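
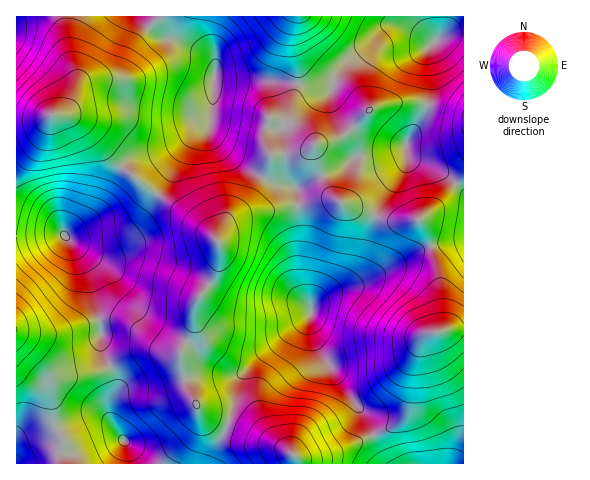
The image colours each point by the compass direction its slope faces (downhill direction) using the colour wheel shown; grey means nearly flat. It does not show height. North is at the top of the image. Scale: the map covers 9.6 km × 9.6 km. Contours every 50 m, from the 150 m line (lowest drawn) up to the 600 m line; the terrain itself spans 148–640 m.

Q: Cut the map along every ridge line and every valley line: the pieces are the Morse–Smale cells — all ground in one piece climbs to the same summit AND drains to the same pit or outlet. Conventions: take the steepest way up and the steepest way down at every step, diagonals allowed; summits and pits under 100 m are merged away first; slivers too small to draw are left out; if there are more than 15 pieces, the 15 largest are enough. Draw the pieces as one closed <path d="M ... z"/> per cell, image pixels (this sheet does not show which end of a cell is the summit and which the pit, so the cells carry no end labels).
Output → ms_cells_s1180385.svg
<path d="M314 146l-14 8-28 1-9 23 13 6 14 1 6 3 5 39-3 51 4 14 9 16-1 17 2 10 10 20 29 43 13 15 11 22 16-7 15-14 3-9 3-36 8-26 6-9 16-4 1-16-3-38-12-42-7-13-2-2-31 1-37-12-14-8-8-8-5-10-8-23z"/><path d="M399 25l-14 3-18 18-19 14-11 14-4 11-19 1-16-2-10 33 0 5 8 8-10-8-16-3-4 13 0 12 5 11 29-1 14-8 2 13 13 33 8 8 14 8 37 12 31-1 9 15 12 42 3 38-1 16 21 0 1-138-17-16-20-12-15-4-5-7-1-8 16-27 7-19 1-22-2-27 4-7-16-12z"/><path d="M139 16l-73 1 2 32 9 32-4 16-5 9-6 7-5 2 14 3 10 5 39 43 28 23 10 4 32-53 20-15 6-58-4-8-9-7-16-8-26-7z"/><path d="M264 178l-13 22-23 18-10 18-1 5 3 7-2 19-5 12-17 23-4 28-11 24 4 29 12 23 10 9 21 8 5-13 7-33 19-20 15-11 37-32 0-6-9-16-4-14 3-51-5-39-6-3-14-1z"/><path d="M158 194l-17 24-16 12-58 8 23 39 11 52 0 19 9 18 31-15 39 3 12-24 4-28 17-23 5-12 2-19-4-10-33-26z"/><path d="M62 115l-13 0-13 5-20 2 0 114 46-2 6 4 9 0 15-5 28-2 12-5 14-13 11-19-37-28-39-43-10-5z"/><path d="M311 315l-52 42-19 20-7 33-5 11 51 24 20 13 10 0 21-4 43-19-9-22-19-23-28-43-7-22z"/><path d="M62 234l-46 3 0 102 37 35 14 2 31-4 12-5-9-19-1-26-12-49-18-32z"/><path d="M154 351l-21 2-23 14 6 18-7 19 0 12 4 9 14 21 2 17 80 1 19-40-21-9-10-9-12-23-5-29-12 0z"/><path d="M463 330l-31 2-10 7-10 30-4 41-10 13-24 12 15 29 75-1z"/><path d="M295 16l-155 1 21 20 26 7 23 13 4 5 0 15 3 2 53 1 27 4 1-11-6-30z"/><path d="M209 126l-19 14-33 54 26 18 33 28 12-22 23-18 12-21-31-21-20-20z"/><path d="M21 343l-1 0 24 25 5 8 4 47 11 18-2 21 1 2 66 0-2-18-14-21-4-9 0-12 7-19-4-16-3-2-11 5-18 3-25 0z"/><path d="M463 35l-16 1-9 3-8 7-2 4 2 27-1 22-7 19-16 27 1 8 5 7 15 4 13 7 23 20z"/><path d="M216 78l-3 4-3 51 22 25 31 20 4-6 5-17-6-11 2-24 2-1 19 4-1-6 9-33-27-4-47 0z"/>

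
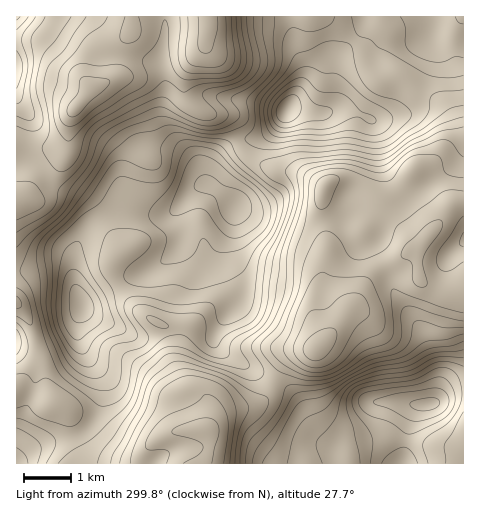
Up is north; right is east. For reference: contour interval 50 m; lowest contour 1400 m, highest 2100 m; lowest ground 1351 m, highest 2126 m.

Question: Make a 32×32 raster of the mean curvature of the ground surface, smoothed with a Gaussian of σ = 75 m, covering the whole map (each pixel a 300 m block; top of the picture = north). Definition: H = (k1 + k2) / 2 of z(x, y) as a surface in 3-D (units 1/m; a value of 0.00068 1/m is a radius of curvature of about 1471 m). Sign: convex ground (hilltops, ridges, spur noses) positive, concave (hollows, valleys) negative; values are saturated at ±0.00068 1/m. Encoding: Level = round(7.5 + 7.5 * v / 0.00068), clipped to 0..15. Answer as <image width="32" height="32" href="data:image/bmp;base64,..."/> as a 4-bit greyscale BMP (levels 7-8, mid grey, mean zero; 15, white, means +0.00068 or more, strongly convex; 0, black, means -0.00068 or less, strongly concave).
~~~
<image width="32" height="32" href="data:image/bmp;base64,Qk12AgAAAAAAAHYAAAAoAAAAIAAAACAAAAABAAQAAAAAAAACAAATCwAAEwsAABAAAAAAAAAAAAAAABEREQAiIiIAMzMzAERERABVVVUAZmZmAHd3dwCIiIgAmZmZAKqqqgC7u7sAzMzMAN3d3QDu7u4A////AGWKh3nIRonYRHaHWadkaZh0RmdmvZZo2TZ2ZmiXqZyoVmdkZovMvOlIdWd5mKlpqou7tWZ5h3m6m6VHmWWGMjh43bhjWqdnqprGNoQAEAAElrqGU1vc3epnlFZzA0RlRqi3Q1WJitylE1Wt2nVplBSK1iOKqLuDATeq/+yom6U2bdQYy0N2USve2t3KityquZ+BJ2EXh5dHZ4eaunrYVpj+YSJG/8rLQhN5uHqbsyZ5+GIRfOlUaYU0Z8h7u3Npu4mRBqlmd2aYRoWpeKlHy6prkjrHM2h2aFaHqneJV7lYiWRpuoVWd3homqqmV5qYJoYjV5rLdYmXaIyatmVbq0OHQjaYq4eLhFNbuZaXWJzGm7ckdmVGnFJBKMlliXZ5ub3sVGeIY3ljIzOuhniHZ726eXVGd5U1ZBRhf7R6qFSZZmuHNGjHNER96M/+2nu3ZlaOyUSd1zM5/sq5rKVe+paZi8dWeIUSPKd7lmh0ONvHpmmERDZhSHVXRpZYUiR4yUB/1nZmRs/96QBSFlAjJHgzn/qYdlz9l5YAVjRVdmZ3aqesyZlYYABXUDp1e6ipmGyY3M3aV5a8q6Y6l6yruHc6qbVYdDnt/7u4aHeom3ZXimaYd3Y33MyIdIdWl4ZFaMx2mpq5NKu5VWSIeIiYZXh6lod5qESc2UV1mplYmXVp"/>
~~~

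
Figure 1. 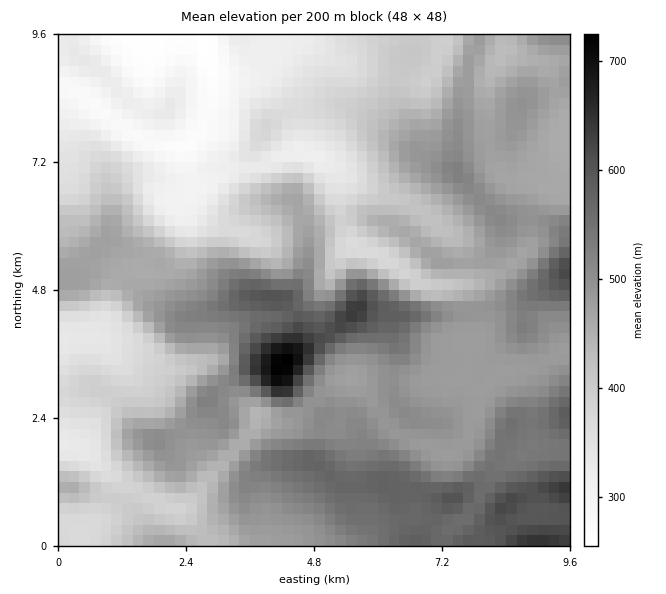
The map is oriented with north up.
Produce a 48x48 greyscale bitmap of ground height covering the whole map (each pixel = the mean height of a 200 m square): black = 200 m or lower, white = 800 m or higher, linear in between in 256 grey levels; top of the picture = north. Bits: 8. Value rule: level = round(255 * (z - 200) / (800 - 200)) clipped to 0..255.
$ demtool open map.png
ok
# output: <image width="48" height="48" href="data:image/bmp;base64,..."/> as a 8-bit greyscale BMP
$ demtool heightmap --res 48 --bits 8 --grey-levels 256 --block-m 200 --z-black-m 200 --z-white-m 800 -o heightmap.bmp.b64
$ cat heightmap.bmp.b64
<image width="48" height="48" href="data:image/bmp;base64,Qk02DQAAAAAAADYEAAAoAAAAMAAAADAAAAABAAgAAAAAAAAJAAATCwAAEwsAAAABAAAAAAAAAAAAAAEBAQACAgIAAwMDAAQEBAAFBQUABgYGAAcHBwAICAgACQkJAAoKCgALCwsADAwMAA0NDQAODg4ADw8PABAQEAAREREAEhISABMTEwAUFBQAFRUVABYWFgAXFxcAGBgYABkZGQAaGhoAGxsbABwcHAAdHR0AHh4eAB8fHwAgICAAISEhACIiIgAjIyMAJCQkACUlJQAmJiYAJycnACgoKAApKSkAKioqACsrKwAsLCwALS0tAC4uLgAvLy8AMDAwADExMQAyMjIAMzMzADQ0NAA1NTUANjY2ADc3NwA4ODgAOTk5ADo6OgA7OzsAPDw8AD09PQA+Pj4APz8/AEBAQABBQUEAQkJCAENDQwBEREQARUVFAEZGRgBHR0cASEhIAElJSQBKSkoAS0tLAExMTABNTU0ATk5OAE9PTwBQUFAAUVFRAFJSUgBTU1MAVFRUAFVVVQBWVlYAV1dXAFhYWABZWVkAWlpaAFtbWwBcXFwAXV1dAF5eXgBfX18AYGBgAGFhYQBiYmIAY2NjAGRkZABlZWUAZmZmAGdnZwBoaGgAaWlpAGpqagBra2sAbGxsAG1tbQBubm4Ab29vAHBwcABxcXEAcnJyAHNzcwB0dHQAdXV1AHZ2dgB3d3cAeHh4AHl5eQB6enoAe3t7AHx8fAB9fX0Afn5+AH9/fwCAgIAAgYGBAIKCggCDg4MAhISEAIWFhQCGhoYAh4eHAIiIiACJiYkAioqKAIuLiwCMjIwAjY2NAI6OjgCPj48AkJCQAJGRkQCSkpIAk5OTAJSUlACVlZUAlpaWAJeXlwCYmJgAmZmZAJqamgCbm5sAnJycAJ2dnQCenp4An5+fAKCgoAChoaEAoqKiAKOjowCkpKQApaWlAKampgCnp6cAqKioAKmpqQCqqqoAq6urAKysrACtra0Arq6uAK+vrwCwsLAAsbGxALKysgCzs7MAtLS0ALW1tQC2trYAt7e3ALi4uAC5ubkAurq6ALu7uwC8vLwAvb29AL6+vgC/v78AwMDAAMHBwQDCwsIAw8PDAMTExADFxcUAxsbGAMfHxwDIyMgAycnJAMrKygDLy8sAzMzMAM3NzQDOzs4Az8/PANDQ0ADR0dEA0tLSANPT0wDU1NQA1dXVANbW1gDX19cA2NjYANnZ2QDa2toA29vbANzc3ADd3d0A3t7eAN/f3wDg4OAA4eHhAOLi4gDj4+MA5OTkAOXl5QDm5uYA5+fnAOjo6ADp6ekA6urqAOvr6wDs7OwA7e3tAO7u7gDv7+8A8PDwAPHx8QDy8vIA8/PzAPT09AD19fUA9vb2APf39wD4+PgA+fn5APr6+gD7+/sA/Pz8AP39/QD+/v4A////AEpISEpPVl9obnFxbGZiY2VqcnV1dnd4e36BhoqOkZecoKKhnJyhpqWmq7O6vb67t0lISElNU1tiZ2dkYV9hZWhvdnd3eHl6fH+FjJGTlJebnZ+fnJmanqSoqq2vsbOysUlJSUlMUFZbXFlVU1dgaG11fHt6e31+gYWMk5aWlpibnJydnZyYmaGrrquoqKmqqk9QT01PU1ZXVFBOT1NfanJ8gX59f4KFh4uRl5iYmJuenZ2eoaWimpupsrCrqKipq2BiXVZUVVRRT1BUVlZdanWAhYKBhIiLjpKXmpqam56fnp6gpKuroJmgrbGvra2xtWtsY1dRT05QVFxkZ2FdZnSCiIeGiY2Qk5icnZ2dnqCgn5+fnqCkoZmYoKeqrbG3u2FeVUtGSFBZYmxzdW1kZG5+iYuMkJSWmZyenJudn5+enZqTjImNlpmVlZmdoaitrkpHQj5BTFllbnZ7enVuaGh1hY6Slpqcnp+cl5SVmJqalo2EfXt9hpGUkpGSlJiamzo6OTtEVWVveH59enh2c2xseoiRlpmcnpyWkI2Nj5GPiIB6eHd4e4WRk5GPkJCRkjc4OTxIXW95gIN/e3l6e3ZubXiCh4mMj4+LiIiIiYeBfHl4eHl5eH6Lk5KQj5CRkjk6PD5KYHN8gIF/fXx9f4B4bGx0eHp9goSCgoaHhH56e3x9fX17eHqGk5WRkJKVmT0/QUJKXGxxcHN3fICAgoWAcWhsc3d6gIWDgoaGgHt8gYOCgYB8eHiCkJaTkZWbokNGR0hMV19gX2JpdYKGhoV+cWdqdXt7foSFgoSCfHuBhIKAfn57eHd9iZKSkJSdpElLTU5RVFZWVllgbYCKioN7dHN+k5iJfn6Afn57eX6CgX17enp5d3d5gIeJiY2VnEpOUVNTUlBQUlVbZXeFiYWBg5Cnvr2hh3x6eHd3eX+BfXp4d3d3d3Z3eXx/gIOKkUhNUVFPTEpMUFNWXGd0f4WLma/G19K0lYF4dXR1eX9/e3h3d3Z2dnd2d3d4enyBiENIS0tHRUZKTlBTVltibHqNp77P3dzHqIt8d3V2en+Bf3p4d3d2dnd3dnZ3eHl7fj1BRENAQERJTU9VXF9iZW+HpbzM29/TupyHfXt7f4SJiYF6eHd3dnd4eHh5eXh4eDk7PTw8PkNITFVkbnFxcHeInrLBztTPwK6cjoeHio6SkIV7d3d2dnZ4en6Af3x4dzg5OTk7PkNIUmR3f39+f4KKl6axuL/At7CtpJuYmJeXkoZ8eHd2dnZ4fISJh4B7ejs7Ozs7P0ZSY3WCh4eGhoeKkpygpKuyramvs6+pop6emY6EfXl4d3d4fYaNiYJ/f0NDQT8+Q1Fkc32EiYuMjY+RlZmbnKClpKCns7m1qaKjopuSiIB9e3t7foWLiYSEhVhXUkxJT2Fwd3uAhYiLj5acoKKlp6WelpGWp7e5rKOgm5KJgX17e3x9gYeOj4+Pj25tamNeYmxyc3Z6fYCDiZOdpamrq6meinx+k6uyppmNfW1kYmVpbXJ4f4iRlpqdn3V1dHFtbW9vb3FzdXh8g42XnZ+clpaXh25nfJedkH9uXFNTV1pdYWdudX+LlZ2lq3V1dHNwb25tbW5vb3J4gIeNjouDe3yHhW1bZnt8b2BTTVNfZ2lpaWxucHV+jJupsXR0dHNxb25ubm9ua2pxeH1+eXJqZ258gW9XVFxZUkxKUV9udXVzc3R1dHJ0fpCirm5wc3RzcnFvb21pYV1jaWtnYFhVW2d2fW9XS0lISEpRXWx0c29tb3R5eXZydICRnmZqb3N1c3BtaWJXTUpPVVVRTEpNVWNyeG5bS0ZJT1dga3FuaGRlaXJ6fnx2dXuHkWNkaG90cmtjW09COTk/RUdISEpPV2RwdGxeT0xUX2dtb2xlYGBka3V+g4B7en+Ij2BgYWhwb2VZSz0zLzE4QUdLT1NYX2hwcWhbUVVgaWxsaWNeXmNpcXuDhoN/foCEiFdYWWFpamBQPjMuLC0yPEdPVlxiaG1xbmFTTlVeYmJhXlxdY2lweYGFg4B+fHp4eEtMT1lgYFhHNi8tLCwtNEBNV2BnbXFyaldIRktRVVdZWl5ka3F5gISBfHl3dXJwcERESVRZV05ANC8uLCsrLjdCTVZfZ2xtYEs/PkFHT1ZcYWdudXyDhoJ6dXNycG9vb0JCR1FWUko/NzMwLCssLTA1O0JJUVlbTz85Oj1ET1lia3J3foWKiH10cnFxcG9vb0BBRU1RTkY+NzEsJygtMTI0Nzc3Oj9BOzU1OD1GUV1ocnh8gYiKg3hzcnNycXBvbj5AQ0dJRDw0LCciHyEnLjI3PT44NDIyMTI1OUBLVmJud3t7foSGf3d0dXVzcXBubjw9QUI+NSwlIR8eHB0gJisxPUZDOzQyMzU5PkdSXGdwd3p5eoGEfXZ1d3h1cm9ubTg4OjcwJyEgIiQkIR0eISUsOUlMRDs4Oj1BRk5XYGdtc3Z2d3+CfHZ1eHt5dHBtbDMyLyokICInLTAwKiEeICQqOEdNSUNBQ0VITFJZX2RpbnFwc3yBe3V0d3x8d3FubS8sJiEgJCwyNDc4MCUfHyMqNkJISEdGR0pNUFVZXGBlaWlnbHh/e3Nyd3x9eXRwbiklIR8kLjQyLzM4MygfHiEoMzo+QkVGSEtPUVNWWVxgYV5dZHJ8eXFwdnx+fHdycCIhICMtNDIqJSo0MygfHB8mLjI1OkBDRUlMTU5RVFhbWlZVXWx4d25sc3p9fHdzdCMlKC41MyohHiMsMCcdGx0kKy8xNTo+QkVHR0hLUFVYV1RSV2V1dmtnbHN3eHNydiswNTc1LCEcGx0kKSQcGR0lLDAxMjY6PkFBQUNHTlRXWFdUVF5wdmxlZmxwcW5vdTM4OjYuIxwaGhodIB8aGR4pLzExMjM2Ojs9P0JHTlNXWlpXU1hpdnBlY2Vpa2xucTY4Ni4kHRoaGhoaGxsYGSMvMjExMTI0Njg9QUVJT1NXWVpYU1Nhc3VpY2Rob3R2djU3MSceGxoZGRkaGxoXGiczNTIxMjMzNDg9Q0dLT1JVV1hXU1Fcb3dtZGVsd36BgQ=="/>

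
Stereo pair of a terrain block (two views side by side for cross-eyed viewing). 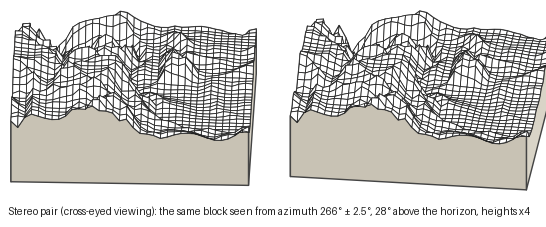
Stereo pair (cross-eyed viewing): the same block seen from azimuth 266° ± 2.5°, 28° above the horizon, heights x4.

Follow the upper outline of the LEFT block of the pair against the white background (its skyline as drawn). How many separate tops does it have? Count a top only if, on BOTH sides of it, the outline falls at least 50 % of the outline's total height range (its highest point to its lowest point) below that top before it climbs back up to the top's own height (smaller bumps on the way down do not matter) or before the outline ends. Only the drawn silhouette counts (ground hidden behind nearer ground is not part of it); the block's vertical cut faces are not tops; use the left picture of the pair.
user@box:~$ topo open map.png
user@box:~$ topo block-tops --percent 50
0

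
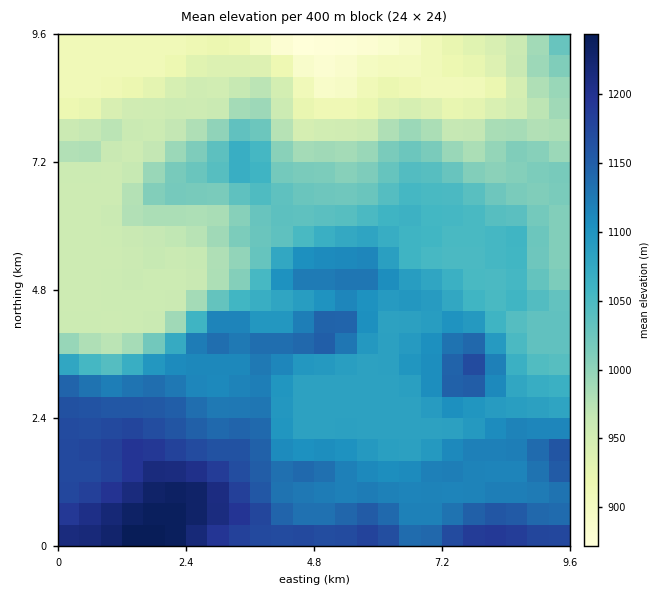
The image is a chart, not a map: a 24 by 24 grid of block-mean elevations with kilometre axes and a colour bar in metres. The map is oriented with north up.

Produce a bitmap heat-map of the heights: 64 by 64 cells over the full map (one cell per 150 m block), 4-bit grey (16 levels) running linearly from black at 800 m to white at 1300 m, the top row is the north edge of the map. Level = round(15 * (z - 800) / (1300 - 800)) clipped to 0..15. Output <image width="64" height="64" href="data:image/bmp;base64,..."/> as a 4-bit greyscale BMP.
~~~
<image width="64" height="64" href="data:image/bmp;base64,Qk12CAAAAAAAAHYAAAAoAAAAQAAAAEAAAAABAAQAAAAAAAAIAAATCwAAEwsAABAAAAAAAAAAAAAAABEREQAiIiIAMzMzAERERABVVVUAZmZmAHd3dwCIiIgAmZmZAKqqqgC7u7sAzMzMAN3d3QDu7u4A////AN3d3d3d3d3d3MzMu7u7u7u7u7vMu7qqq7vMzMzMzMzMzMzd3d3d3d3dzMy7u7u7u7u7u7u7uqqqu7zMzMy7u7vMzM3d3d3d3d3MzMu7u7u7u7u7u7uqqqqru7vLu7u7u8zMzN3d3d3d3dzMzMu7qqqqqru7uqqZqqqru7u7uqqqzMzM3d3d3d3d3czMy7qqqqqqqqqqqZmZqqqqq6qqqqq7zMzM3d3d3d3dzMy7qqqqqqqqqqqpmZmZqqqqqqqqqru7zMzN3d3d3d3My7uqqqqqqqqqqpmZmZmZmqqqqqqqu7u7zMzN3d3d3My7uqqqqqqqqZmZmaqqmZmZmZmqqqq7u7u8zM3d3dzMy7u6qqqqqqqpmZmZqqqqmZmZmaqqqru7u7vMzMzMzMy7u7uqqqqqqqmZmZmZqqqqmZmZqqq7u7u7vMzMzMzMy7u7uqqqqqqqmZmZmZmaqqqqmZmqq7u7u7u8zMzMy7u7u7u6qZmZmZmZmZmZmZmaqqqqmqqru7u7u8zMzMu7u7u7u7qpmZmZmZmZmZmZmZmaqqqqqqq7u7u7vMzLu7u7qqq7uqmZmZmZmZmZmZmZmZmZqqqqqqq7u7u7u7u7u7qqqqqqqZmZmZmZmZmZmZmZmZmZqqqZmbu7u7u7u7u7qqqqqqqpmZmZmZmZmZmZmZmZmZmZmZmZu7u7u7u7u7qqqqqqqqmZmZmZmZmZmZmZmZmZmZmZmZm7u7u7u7u7uqqqqqqqqZmZmZmZmZmZmZmZmZmZmZiIiLu7u6qqqrqqqqqqqqqZmZmZmZmZmZmZmaqqmZmYiIiIu7qqqqqqqqqpmZmqqpmZmZmZmZmZmZmaqrqqmZiIiIiqqqmZqqqqqZmZmZqqmZmZmZmZmZmZmZqru7qpiIiIiJmZmIiZmaqZmZmZmaqpmZmZmZmZmZmZmau7u6mIiIiHmIiHeIiZmZmZmZmZqqqZmZmZmZmZmZmZq7u7qYiHd3eId3Znd4iZmZqpmZmqqqmZmZmZmZmZmZmqu7qpiHd3d3dmZmZmd4iZqqqqqqqqqqqqqZmZmZmZmaq7upmId3d3ZmVVVVVmd4maqqqqqqqqq7u6qZmZmZmZqqqpmId3d3dVVVVVVVVmeJmqqqqqqqqru7uqmZmZmZmaqpmIh3d3d1VVVVVVVVVniZqqqpmZmqq7u6qZmZmZmZmZmIh3d3d3VVVVVVVVVVZ3iZmZmYiZmqqqqpmZmZmZmZmIh3d3d3dVVVVVVVVVVWZ4iZmIiIiZmaqpmZmZmZiIiIiHiHd3d1VVVVVVVVVVVmd4iIiIiImZmZmZmZmZmYiIiHiIiHd3VVVVVVVVVVVVZmd3iImZmZmZmZmZmZmZiIiHeIiId3dVVVVVVVVVVVVVZmd4iZmZmZqqqpmZmZmIiHd4iId3d1VVVVVVVVVVVVVWZniJmqqqqqqqqZmYiIiId3eId3ZmVVVVVVVVVVVVVVZmd4maqqqqqqqZmIiIiId3eIh3ZmZVVVVVVVVVVVVVVmZniJmqqqqqqZmIiIh3d3eIiHdmZlVVVVVVVVVVVVVmZmd4iZmZmZmZmIiIh3d3eIiId2ZmVVVVVVVVVVVVVmZmd3eIiIiZmZmIiIiIh3eIiIiHZmZVVVVVVVVVVVVWZmd3d3d4iIiImIiIiIiIiIiIiId2ZlVVVVVVVVVVVVZmZ3d3d3eIiIiIiIiIiIiIh3iId3ZmVVVVVVVVVVVVVWZmd3d3d3d3eIiIiIiIiIiHd3d3dmZVVVVVVWZmZmVVZmZ3d3d3d3d3eIiIiIiIiId3d3dmZlVVVVVWZmZmZmZmZ3d3d3d3d3d3eIiIiIiId3d3d2ZmVVVVVVVmZmZmZmZ3d3d3d3d3d3d3iIiIiId3d3dmZmZVVVVVVWZnd3d3d3iId3d3d3d3d3d4iIeHd3d2ZmZmZ1VVVVVVZmd3d3d3iIh3d3d3ZmZnd3eHd3d3dmZmZmZ3VVVVVVVWZnd3d3iIiHdmZ3ZmZmZ3d3d3d3ZmZmZmZndVVVVVVVVmZnd3eIiId2ZmZmZmZnd3d3d3ZmZmZmZmZlVVVVVVVVZmZ3d4iIh3ZmZmZmZmZ3d3d2ZmZmZmZmZmVWZVVVVVVWZmd3iIiHZmZmZmZmZmd3dmZmVWZmZmZmZVZmVVVVVVVmZnd4iHdmVVVVVVVmZmZmZlVVZmZmZmVVVVVVVVVVVVZmZ3d3dmVVVVVVVVVmZmZlVVVWZmZlVVVFVVVVVVVVVVVmZ3dmVUREREREVVVmVVVVVVVVVVVVZEREVVVVVVVVVVVmZmZVREREREREVVVVVERFVVVVVVZkNEREVVVVVVVVVVZmZVVEQzMzREREVERERERERVVVZmMzM0RERFVVVVVVVWZlVEQzMzMzREREREMzNERERVVmYzMzM0RERFVVVVVVVVVUQzMzMzNEREQzMzMzNERFVWZjMzMzM0RERFVVVVVVVVRDMzMzMzREMzMzMzM0REVWZmMzMzMzMzRERFVERVVVRDMzMzMzMzMzMzMzM0REVVZmYzMzMzMzMzREREREREREMzIjMzMzMzMzM0REREVVZmZjMzMzMzMzM0RERERERDMzIiIzMzMzMzM0RERERVVmZnMzMzMzMzMzM0REREQzMyIiIiIzMzMzMzRERERFVWZnczMzMzMzMzMzNEREMzMyIiIiIiIjMzMzNEREREVVVmdzMzMzMzMzMzMzMzMzMiIiIiIiIiIjMzM0RERERVVWZ3"/>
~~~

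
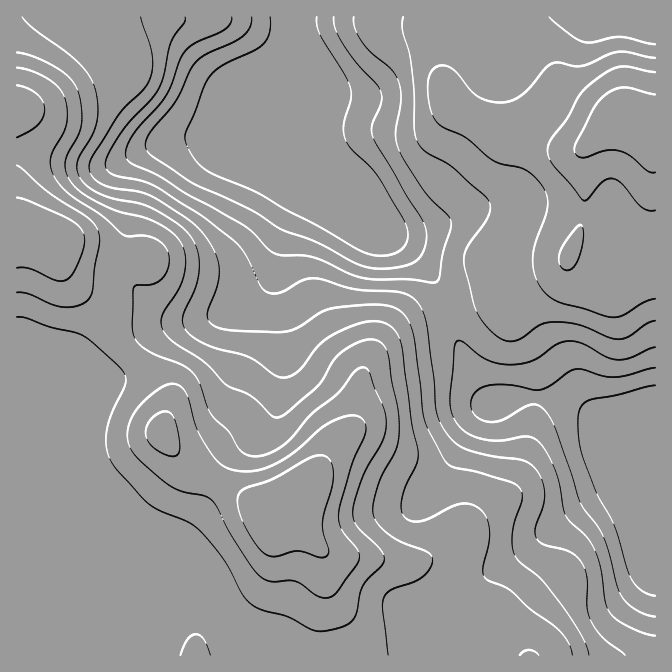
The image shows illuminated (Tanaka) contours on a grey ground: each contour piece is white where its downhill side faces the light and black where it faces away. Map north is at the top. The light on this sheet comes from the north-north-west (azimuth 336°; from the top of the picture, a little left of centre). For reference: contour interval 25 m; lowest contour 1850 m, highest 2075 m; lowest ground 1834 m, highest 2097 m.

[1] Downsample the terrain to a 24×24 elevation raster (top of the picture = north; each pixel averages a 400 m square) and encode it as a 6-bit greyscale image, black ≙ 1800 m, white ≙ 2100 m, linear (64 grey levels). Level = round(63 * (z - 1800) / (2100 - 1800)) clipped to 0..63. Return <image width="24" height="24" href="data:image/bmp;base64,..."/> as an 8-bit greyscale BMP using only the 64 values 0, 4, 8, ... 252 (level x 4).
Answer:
<image width="24" height="24" href="data:image/bmp;base64,Qk12BgAAAAAAADYEAAAoAAAAGAAAABgAAAABAAgAAAAAAEACAAATCwAAEwsAAAABAAAAAAAAAAAAAAEBAQACAgIAAwMDAAQEBAAFBQUABgYGAAcHBwAICAgACQkJAAoKCgALCwsADAwMAA0NDQAODg4ADw8PABAQEAAREREAEhISABMTEwAUFBQAFRUVABYWFgAXFxcAGBgYABkZGQAaGhoAGxsbABwcHAAdHR0AHh4eAB8fHwAgICAAISEhACIiIgAjIyMAJCQkACUlJQAmJiYAJycnACgoKAApKSkAKioqACsrKwAsLCwALS0tAC4uLgAvLy8AMDAwADExMQAyMjIAMzMzADQ0NAA1NTUANjY2ADc3NwA4ODgAOTk5ADo6OgA7OzsAPDw8AD09PQA+Pj4APz8/AEBAQABBQUEAQkJCAENDQwBEREQARUVFAEZGRgBHR0cASEhIAElJSQBKSkoAS0tLAExMTABNTU0ATk5OAE9PTwBQUFAAUVFRAFJSUgBTU1MAVFRUAFVVVQBWVlYAV1dXAFhYWABZWVkAWlpaAFtbWwBcXFwAXV1dAF5eXgBfX18AYGBgAGFhYQBiYmIAY2NjAGRkZABlZWUAZmZmAGdnZwBoaGgAaWlpAGpqagBra2sAbGxsAG1tbQBubm4Ab29vAHBwcABxcXEAcnJyAHNzcwB0dHQAdXV1AHZ2dgB3d3cAeHh4AHl5eQB6enoAe3t7AHx8fAB9fX0Afn5+AH9/fwCAgIAAgYGBAIKCggCDg4MAhISEAIWFhQCGhoYAh4eHAIiIiACJiYkAioqKAIuLiwCMjIwAjY2NAI6OjgCPj48AkJCQAJGRkQCSkpIAk5OTAJSUlACVlZUAlpaWAJeXlwCYmJgAmZmZAJqamgCbm5sAnJycAJ2dnQCenp4An5+fAKCgoAChoaEAoqKiAKOjowCkpKQApaWlAKampgCnp6cAqKioAKmpqQCqqqoAq6urAKysrACtra0Arq6uAK+vrwCwsLAAsbGxALKysgCzs7MAtLS0ALW1tQC2trYAt7e3ALi4uAC5ubkAurq6ALu7uwC8vLwAvb29AL6+vgC/v78AwMDAAMHBwQDCwsIAw8PDAMTExADFxcUAxsbGAMfHxwDIyMgAycnJAMrKygDLy8sAzMzMAM3NzQDOzs4Az8/PANDQ0ADR0dEA0tLSANPT0wDU1NQA1dXVANbW1gDX19cA2NjYANnZ2QDa2toA29vbANzc3ADd3d0A3t7eAN/f3wDg4OAA4eHhAOLi4gDj4+MA5OTkAOXl5QDm5uYA5+fnAOjo6ADp6ekA6urqAOvr6wDs7OwA7e3tAO7u7gDv7+8A8PDwAPHx8QDy8vIA8/PzAPT09AD19fUA9vb2APf39wD4+PgA+fn5APr6+gD7+/sA/Pz8AP39/QD+/v4A////ALy8vLy8vLy8vLy8vLisoJyYnKSkmHhkXLy8vLy8vLy8vLzAxMCsoJyYmJyUhGhURLy8vLy8vLy8wMzQ1MiwqKScmJCEeGRELLy8vLy8vLy8zODg5NjAsKiglIR4cGA4ILy8vLy8vLzE4Ozs6NC0pKCgmIBsYFAsHLy8vLy8wMTQ6PT06MSolJCUkIRwVDwkHLy8vLzA0NjY4Oj08MysmIiIhHxwUCwgHLy8vMDQ5ODQwMTY5Ni8oIh0bGhgRCQcILy8vMDc7NzEtKy81NjIpHxcSExMOCQcHLy8vLzM4NC0rKSovMjAnHRQQEBANCgkILy8vLzAyMCooJSUqLy4mHBQSEhIQDxAOLy8vMDAtKSUkIiImKiskGxUWGBcUFRcWLzExMS8qJB8eHh8hJCUhGhYaHRsaHB4bNDc1Mi8sJh8cGxwdHRwbFxccHh4hIiIhOjs4MTAwKCAcGBgXExARExgdHiAkJCQjPT46MjAuJh4ZFBIPCggKERccHiAkJCQjPDo1LSolHhcTDgsIBwcLEhYaHB8jJCMkNzIoIR8aEw8LCQcHBwkQFhgbHB8jJSQnMy4jGhUQDAkIBwcHCQ0UGRseICInKSgqNDAoHhQNCggHBwcICxAXHR8hIyMmKywsNjIqIhwSDAkHBwcHCw8WHyIhISIkKSwsMy4nIiEZDwkIBwcHCxAXHyEdHCAiJCgoKicjIiIcEw4LCQcJDxUZHR0bGh0eHiEgJSQiISAdGRYRCwgMExcaHBsaGhsaGBkXA=="/>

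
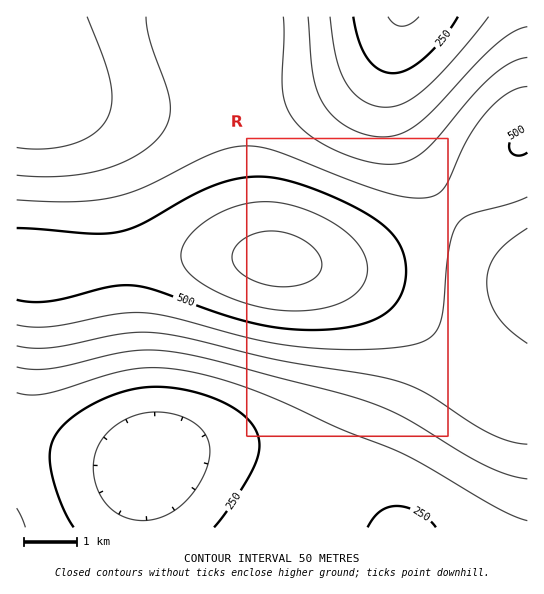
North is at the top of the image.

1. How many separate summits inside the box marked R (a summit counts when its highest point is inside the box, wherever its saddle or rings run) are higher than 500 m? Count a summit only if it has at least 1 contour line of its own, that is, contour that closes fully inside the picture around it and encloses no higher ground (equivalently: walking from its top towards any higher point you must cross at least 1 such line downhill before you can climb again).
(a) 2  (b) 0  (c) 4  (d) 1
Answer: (d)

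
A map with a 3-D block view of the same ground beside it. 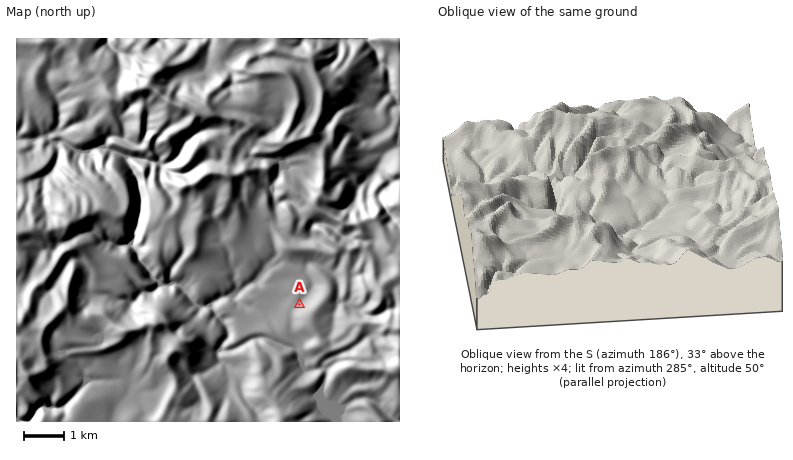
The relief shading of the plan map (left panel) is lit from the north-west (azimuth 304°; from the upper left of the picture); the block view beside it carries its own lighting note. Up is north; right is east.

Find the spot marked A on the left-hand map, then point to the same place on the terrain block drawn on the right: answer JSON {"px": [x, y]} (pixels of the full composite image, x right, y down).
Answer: {"px": [692, 219]}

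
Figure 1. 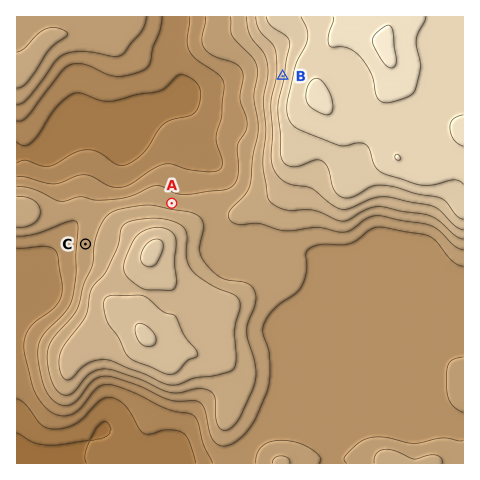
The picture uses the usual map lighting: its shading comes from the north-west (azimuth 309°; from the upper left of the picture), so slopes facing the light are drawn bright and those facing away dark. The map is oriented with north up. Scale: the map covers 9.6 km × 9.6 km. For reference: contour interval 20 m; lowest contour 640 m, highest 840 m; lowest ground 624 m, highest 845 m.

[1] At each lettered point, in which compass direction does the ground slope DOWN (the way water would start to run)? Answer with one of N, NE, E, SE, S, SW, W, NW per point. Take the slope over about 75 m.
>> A N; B W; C W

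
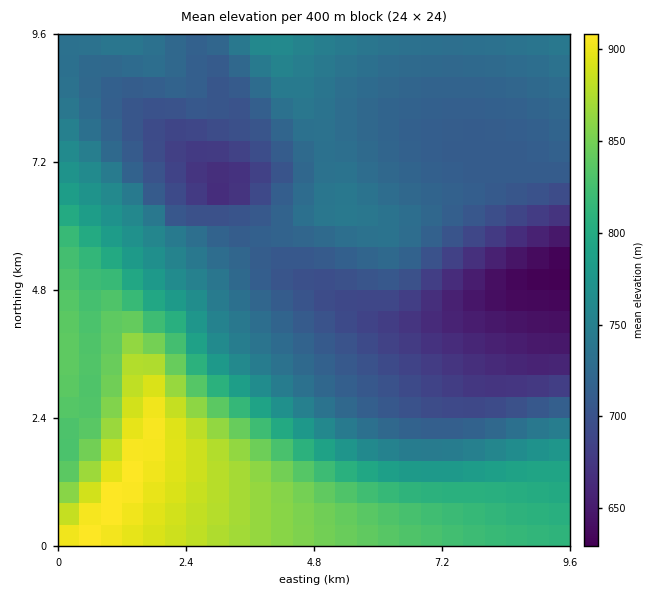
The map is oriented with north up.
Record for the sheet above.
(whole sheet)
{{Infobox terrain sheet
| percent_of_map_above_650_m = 97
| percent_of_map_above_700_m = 81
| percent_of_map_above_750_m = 38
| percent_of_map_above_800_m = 27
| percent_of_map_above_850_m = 12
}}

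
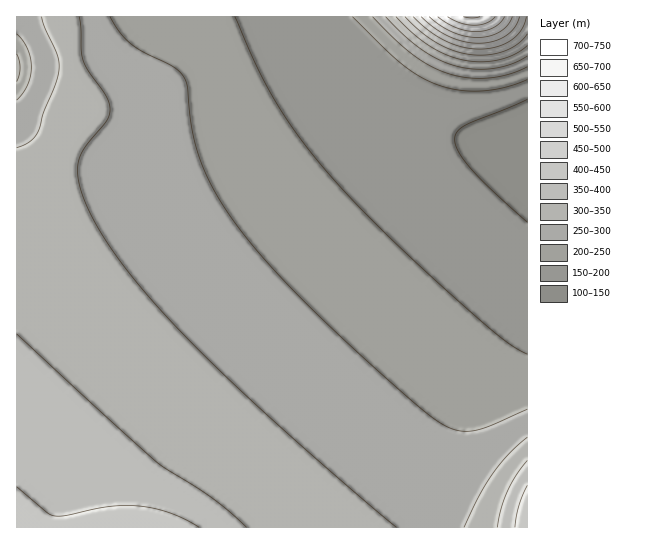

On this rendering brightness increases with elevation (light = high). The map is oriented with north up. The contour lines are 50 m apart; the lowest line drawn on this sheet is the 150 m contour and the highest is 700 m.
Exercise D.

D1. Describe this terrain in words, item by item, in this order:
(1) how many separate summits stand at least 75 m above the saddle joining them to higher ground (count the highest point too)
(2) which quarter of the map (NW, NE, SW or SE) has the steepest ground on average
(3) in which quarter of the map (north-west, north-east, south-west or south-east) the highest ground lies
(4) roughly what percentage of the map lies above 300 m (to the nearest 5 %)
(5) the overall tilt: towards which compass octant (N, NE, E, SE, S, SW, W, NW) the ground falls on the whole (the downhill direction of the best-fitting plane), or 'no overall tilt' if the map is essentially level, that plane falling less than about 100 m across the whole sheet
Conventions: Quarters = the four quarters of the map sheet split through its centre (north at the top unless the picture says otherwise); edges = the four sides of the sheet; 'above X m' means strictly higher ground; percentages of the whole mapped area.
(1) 3 summits rise at least 75 m above their surroundings.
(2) The north-east quarter is the steepest part of the map.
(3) The highest ground is in the north-east quarter.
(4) Ground above 300 m makes up about 35 % of the sheet.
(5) On the whole the ground falls towards the north-east.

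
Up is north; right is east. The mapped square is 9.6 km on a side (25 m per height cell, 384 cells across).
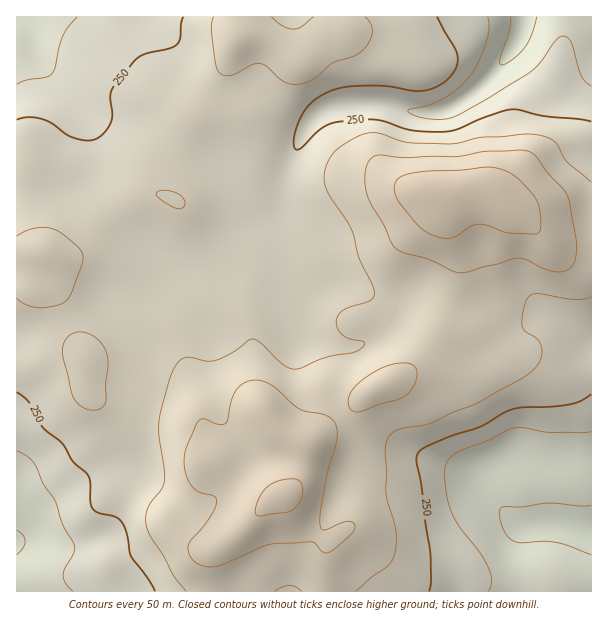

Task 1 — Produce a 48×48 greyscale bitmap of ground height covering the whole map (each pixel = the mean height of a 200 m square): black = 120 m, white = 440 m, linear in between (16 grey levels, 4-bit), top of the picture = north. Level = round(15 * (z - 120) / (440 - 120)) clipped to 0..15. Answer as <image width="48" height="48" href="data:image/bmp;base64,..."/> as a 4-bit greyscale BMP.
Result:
<image width="48" height="48" href="data:image/bmp;base64,Qk32BAAAAAAAAHYAAAAoAAAAMAAAADAAAAABAAQAAAAAAIAEAAATCwAAEwsAABAAAAAAAAAAAAAAABEREQAiIiIAMzMzAERERABVVVUAZmZmAHd3dwCIiIgAmZmZAKqqqgC7u7sAzMzMAN3d3QDu7u4A////ACMzRFVVZniZmZmZiZqZmIh3ZUREMzMzMiM0RFVWZ4mqqqmZmaqpmYiHZVVEMzMzMiIzRFZmZ4q7u6qqqquqmZiHZVVDMiMyIhIjRFVmeJq7zLu6qru6qpmHZVRDIiIiIRIjRFVmeaq7vMzLu7u7qpmHZUQyIRERESIjRVZniaqrvM3czLu7upmHZUMyERERECI0VWZniaqru83d3curqph3ZUMiERERESM0VmZ3iZqru83e7cuqqph3VDMiIiESIjNEVmd3eJq7u7ze7cuqmZh2VDIiIiIiIjNFVmd3eJq7u7zN3cupmZh2VDIiIiIiIjRFZmd3eJq7u7u8zcyqmZh2VDIiIiIiIkRWZ3d3eJq7u7u8zdy6mZh2VUMyIiIzM0VWZ3d4iJq7u7vM3dy6qZh3ZlVDMzMzM1Znd4iIiJq7u7vN3cy6qpmIh3ZlRERERGZ3iIiIiJq7u7zdzLu7uqmZmIh2ZVVVVWZ3iJiIiJmqq7zcu7u7u7qqmZmIdmZmZmd4iZiIiImqqrzLuqqrvLu6qZmZiHd3dnd4iZiIiImZmqu6qaqqu8y7qqmZmIiHd3eImZiIiImZmaqpmZmZqru7qqqZmZiId3iImZiIiIiIiZmZiIiZmaqrqqqZmZiId3eImZiIiIiIiImIiIiIiZmqqqqZmZiIdneIiIiIiIiIiIiId4iJmZmaqqqpmYiHdniIiIiIiIiIiIiId4iJmZmZqqqpmYiHd4iIiIiIiIiIiIiHd3iImZiZqqqZmYiIiJmZiIiId4iIiIiHd3iIiImZmqqpmZiImJmZmIh3d3eIiIh3d3iIiJmZmqqqqZmZqZmZmIiId3d3d3d3d3iIiZmZqru6qqqrqpmZmIiId3d3d3d3d3iIiaqqu7u7u7vLupmZmIiId3d3d3d3d3iImau7zMzMzMzMupmZiIiId3iHd3d3d3eImavM3d3M3d3cuoiIiIiIiIiId3d3d3eImrzN7u3d3t3cuoiIiIiIiIiIh3d3d3iJmrze7u7u7u3cund3d4iIiIiIh3d3d3iJq83u7/7u7u3LqXd3d3eIiIiIh3d3d3iaq83u7//u7t3LqXd3d3eIiIiId3d3d3iaq83e7u7u7dy6mHd3d3d4iIiHd3d3Z3iZq8zMzM3d3MupiHd3dmd3iIiId3d3ZniJqrqqqqu7u7qYh3d2ZmZ3d4iIiIh3dmeImpmIiImZmamYh3dmZmZnd4iIiIiHdmZ3iIdmZmd4iIiHd2ZmZWZnd3iIiIiIdmVmZmVEREVmd3ZmZlVVVVZnd3iIiIiIh2VVVEREQzNFZmZVVUVVVWZnd3iIiIiIiHZlVVVWVUMzRVVVREREVWZmd3d4iIiIiYh3d3d3dlQiNEVURDNEVVZmZ3d4iZiJmZmIiIiIh2UyIjREQzM0RVVmZmZ3iZmZmZmYiIiIh2VCESNEQzM0RVVWZmZ3mqqZmZmZmIiId2VDIRNEQyIzRFVVVWZ3mqqZmZmZmYiHdmVUIRI0QyIzREVVVVZ4maqZiJmZmIiHdlVEIRIzMw=="/>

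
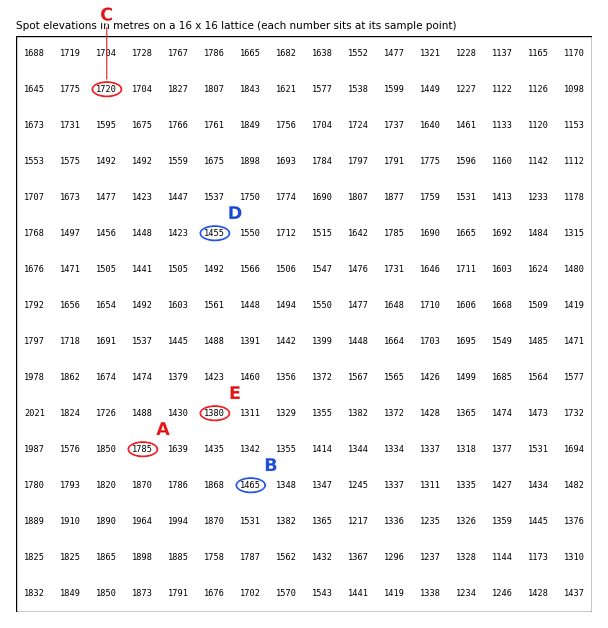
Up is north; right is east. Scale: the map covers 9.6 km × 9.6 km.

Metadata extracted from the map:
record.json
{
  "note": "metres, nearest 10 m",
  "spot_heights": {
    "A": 1790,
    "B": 1460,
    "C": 1720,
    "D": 1460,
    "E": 1380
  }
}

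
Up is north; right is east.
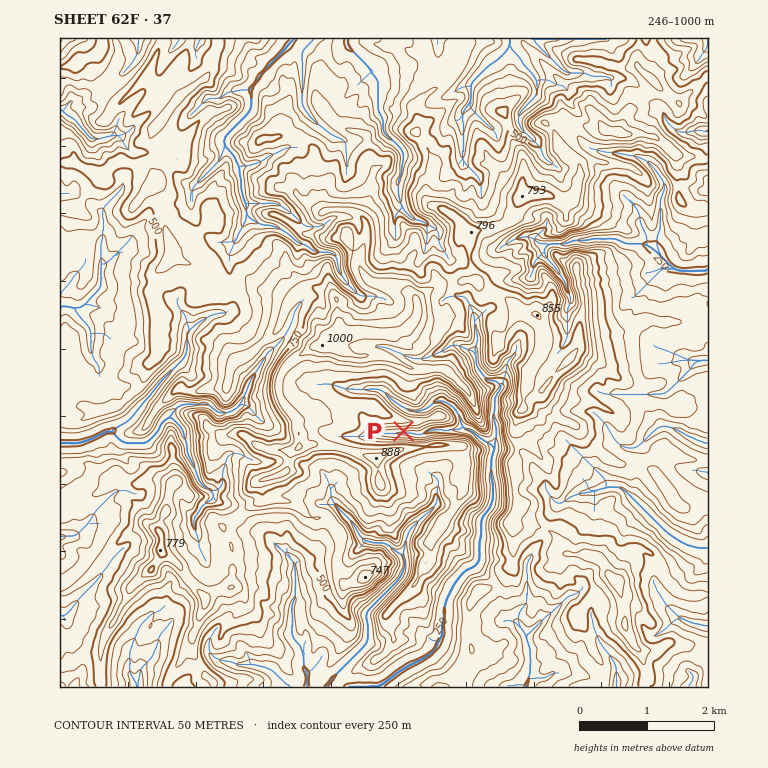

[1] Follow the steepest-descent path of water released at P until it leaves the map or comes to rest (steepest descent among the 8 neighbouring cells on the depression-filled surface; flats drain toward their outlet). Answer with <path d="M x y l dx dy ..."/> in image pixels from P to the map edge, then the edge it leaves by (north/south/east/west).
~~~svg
<path d="M403 431l0 2 11 0 1 2 7 0 2-2 1 0 2-2 3 0 2-1 27 0 2-2 3 0 2 2 3 0 2 1 2 0 6 7 2 0 4 3 5 2 5 5 0 2-2 2 0 3-2 2 0 23 2 2 0 19-2 1 0 4-1 1 0 2-7 7 0 2-2 1 0 19-2 1 0 22-6 7-4 0-1 2-2 0-12 13 0 2-8 15 0 5-2 2 0 14-2 1 0 14-5 7 0 3-1 2 0 1-11 9-18 8-4 4-5 1-6 7-2 0-10 9"/>
exit: south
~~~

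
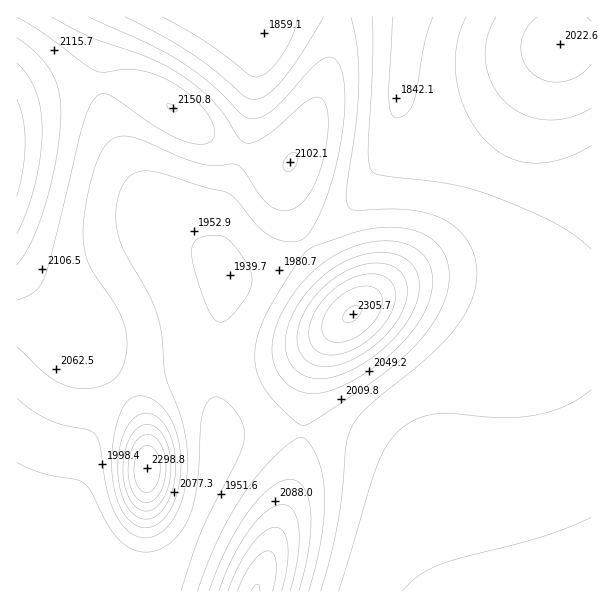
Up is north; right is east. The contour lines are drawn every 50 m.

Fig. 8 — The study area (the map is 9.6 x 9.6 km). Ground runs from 1830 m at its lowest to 2310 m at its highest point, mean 1980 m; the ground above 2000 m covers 35.1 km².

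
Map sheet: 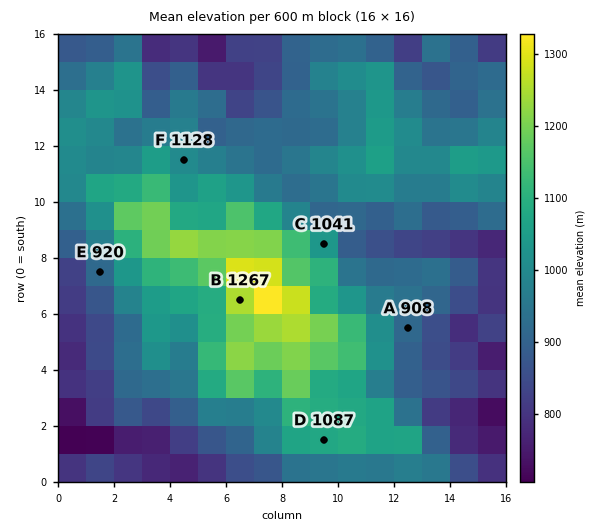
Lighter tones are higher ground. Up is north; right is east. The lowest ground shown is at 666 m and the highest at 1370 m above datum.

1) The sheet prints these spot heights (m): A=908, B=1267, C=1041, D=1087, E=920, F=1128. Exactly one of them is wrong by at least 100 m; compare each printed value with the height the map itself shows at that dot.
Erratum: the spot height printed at F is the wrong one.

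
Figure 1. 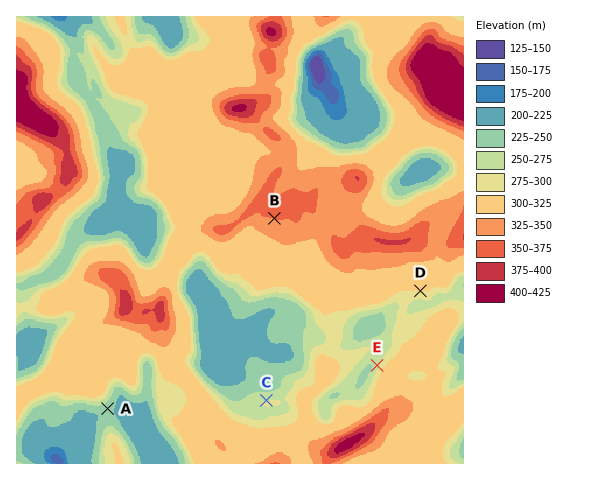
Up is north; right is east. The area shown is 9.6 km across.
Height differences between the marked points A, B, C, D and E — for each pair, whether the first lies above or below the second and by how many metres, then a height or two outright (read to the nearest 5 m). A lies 115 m below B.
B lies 85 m above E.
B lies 75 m above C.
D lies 70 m above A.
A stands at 235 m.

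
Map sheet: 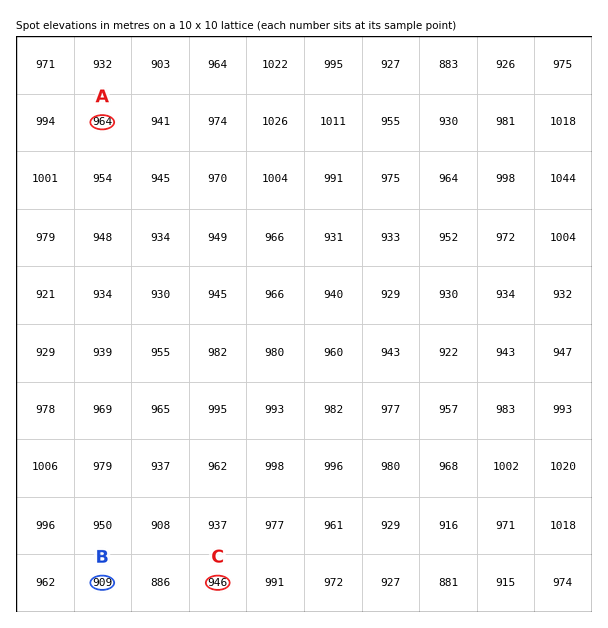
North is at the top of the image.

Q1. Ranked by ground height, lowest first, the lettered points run B C A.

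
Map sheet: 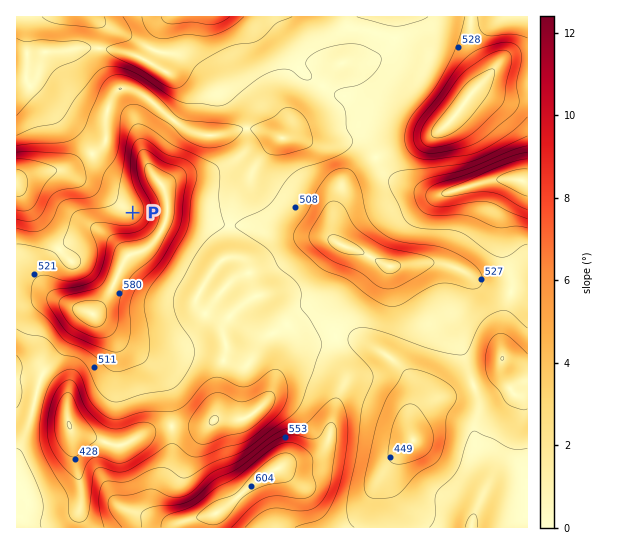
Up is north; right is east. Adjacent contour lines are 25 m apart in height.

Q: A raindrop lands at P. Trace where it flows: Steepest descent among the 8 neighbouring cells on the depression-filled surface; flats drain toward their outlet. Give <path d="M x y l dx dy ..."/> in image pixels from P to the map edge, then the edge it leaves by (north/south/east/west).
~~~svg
<path d="M133 213l-8-6-16-16-3 0-11-5-2 0-28-15-27 0-1 2-7 1-7 4-6 1"/>
exit: west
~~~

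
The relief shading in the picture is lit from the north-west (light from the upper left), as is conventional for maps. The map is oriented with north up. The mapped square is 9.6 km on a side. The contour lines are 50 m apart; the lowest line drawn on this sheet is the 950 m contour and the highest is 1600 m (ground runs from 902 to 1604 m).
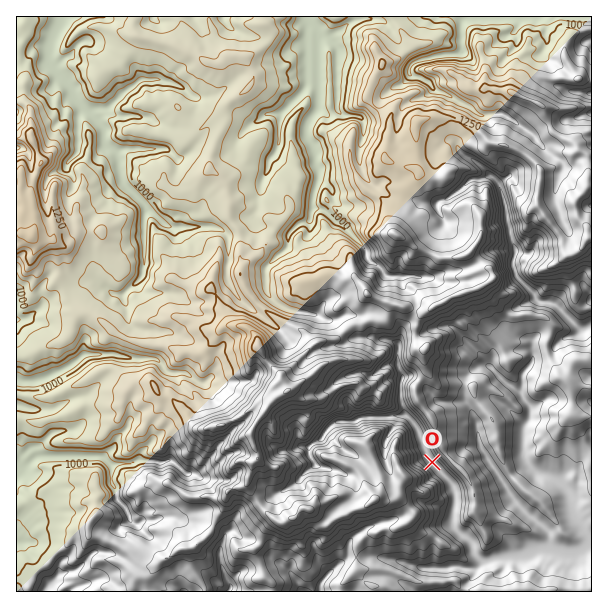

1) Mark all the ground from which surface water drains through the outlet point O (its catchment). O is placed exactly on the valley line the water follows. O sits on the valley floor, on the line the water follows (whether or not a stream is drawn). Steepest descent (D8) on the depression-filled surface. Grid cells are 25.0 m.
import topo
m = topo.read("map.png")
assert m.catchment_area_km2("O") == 7.802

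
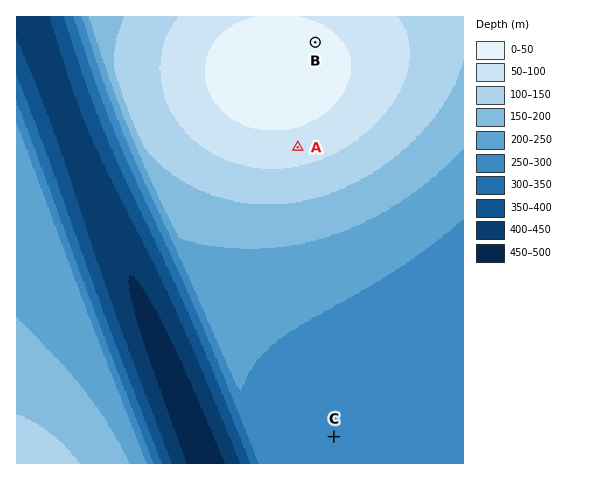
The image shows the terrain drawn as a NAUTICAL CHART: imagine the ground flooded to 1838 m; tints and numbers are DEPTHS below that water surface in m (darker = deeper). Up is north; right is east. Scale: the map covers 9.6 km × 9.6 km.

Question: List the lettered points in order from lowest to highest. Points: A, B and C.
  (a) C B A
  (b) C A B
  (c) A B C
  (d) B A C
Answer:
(b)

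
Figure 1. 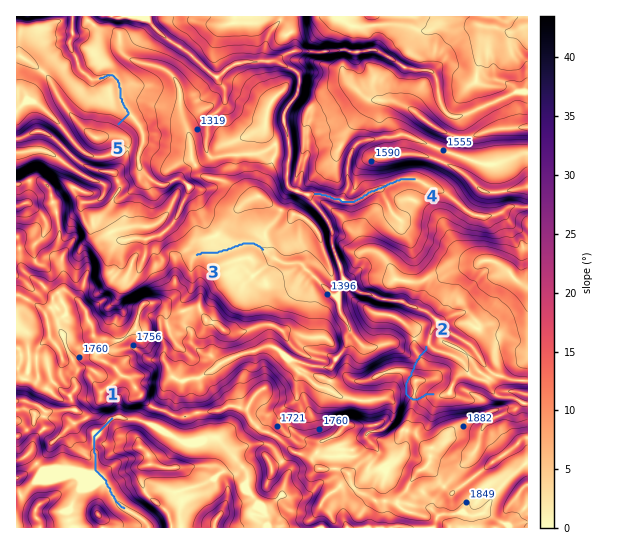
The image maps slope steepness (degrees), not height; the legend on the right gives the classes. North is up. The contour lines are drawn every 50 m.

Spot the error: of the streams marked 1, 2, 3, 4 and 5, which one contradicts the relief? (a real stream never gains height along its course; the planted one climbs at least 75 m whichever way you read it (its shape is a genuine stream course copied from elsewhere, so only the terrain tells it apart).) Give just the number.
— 2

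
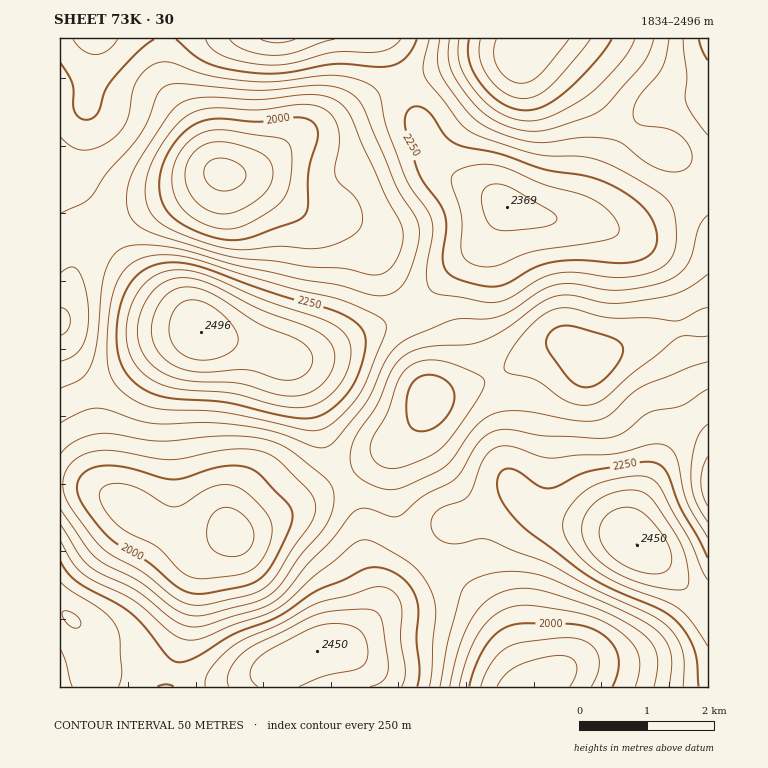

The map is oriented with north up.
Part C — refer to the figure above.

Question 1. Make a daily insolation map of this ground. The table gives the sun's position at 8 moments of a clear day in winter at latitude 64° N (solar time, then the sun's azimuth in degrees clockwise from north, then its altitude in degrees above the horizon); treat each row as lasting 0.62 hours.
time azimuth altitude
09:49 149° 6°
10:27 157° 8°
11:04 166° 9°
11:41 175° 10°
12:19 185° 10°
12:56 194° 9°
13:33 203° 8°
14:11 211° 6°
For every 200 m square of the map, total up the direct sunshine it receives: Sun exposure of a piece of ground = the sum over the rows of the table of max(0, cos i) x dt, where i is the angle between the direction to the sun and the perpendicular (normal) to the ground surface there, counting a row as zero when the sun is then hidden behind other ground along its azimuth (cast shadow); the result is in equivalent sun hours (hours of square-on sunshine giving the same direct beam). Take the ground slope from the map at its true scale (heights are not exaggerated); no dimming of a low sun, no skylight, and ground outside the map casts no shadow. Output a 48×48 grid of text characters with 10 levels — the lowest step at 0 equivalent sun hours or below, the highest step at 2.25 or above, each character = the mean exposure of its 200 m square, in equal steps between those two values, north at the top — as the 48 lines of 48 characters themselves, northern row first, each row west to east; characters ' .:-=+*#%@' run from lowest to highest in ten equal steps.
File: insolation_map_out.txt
=====++++++++*###%%%%%##*+==-:           ...::-=
=++++++***##%%@@@@@%%%%#*+=-:             ...:-=
===+++++*#%@@@@@@@@@%%#*+=-:.               .:-=
---====+*#%@@@@@@@@@%#*+-:.                ..::-
-------=+#%@@@@@@@%##*+=:..              ..::---
------=+*#%@%%%##**+++==-:...            .:=====
=+====++*#*+++++==---====-::.            :-=++++
++++++*+-.   :---:..:-=+==-:.            .:-===+
=++++=-:        ....:-=++=-:.             ..::-=
-===--:           ..:--====-:.               ..:
----::.           .::---=++=-:.               .:
----:.            .::---=+*+=--:..           .:-
==-:.              .:::-=+++==----:..........:-=
==-:.               ..::--==----===-----::..::-=
=--:.                ...::::::-==++++++==--::--=
--:.                  ....:::--=++**##**++===---
--:.                    ..::-=++++*#%%%##****+==
=-:..                    .:-+*****#%%%%%#%%##*++
==-:.                    .:=+*#####%%%%%%%%%##*+
=--:...                  .-=+**###%%%%%%%###**++
--:::......             .-=+++**####*#####**+===
::::::----::..        .:-++*+++***+===+**++=--::
 .:--========-:..  ..::=+###**+++=-::::----::.. 
  :-=++***#**+=--:::--=+*#%##*+=--:..........   
 .:-+*##%%%%##*+======++*****+=-::.             
..-=+*#%@@@@@%##*****+++++====-::..             
:-==+*#%@@@@@@%%%%###**+=-::::..             ...
-==+**##%%@@@@@@@@%###*+=:....              ...:
=++***####%%%@@@@@%#***+-:.                  .:-
+********###%%@@@%#*++==:.                   .:-
**####*********###*+=--:.                    .:-
+*+++++++++++===++++=:.       ...            .:-
-----=======-----=+=-:        .:::..         .::
.. ..:-------::-:----.        :---:..        ...
      ..:::....... .:.       .:-==-:..       .  
       ...              ...:::-====-::...       
                       ...:-=====++==---::..    
                         .:-=+==++**++++==-:... 
                          .-===++**######**+=:..
                          .:-==+**###%%%@%%#*=:.
                          ..:-=+**###%@@@@@@%*-.
                        ..:::-=+**###%@@@@@@%#+:
:.                     .:----=+****##%%@@@@@%#*=
=-::..                 :-----=+****##%%%%%%%##*+
+==-::.            ...::::---=++***####******+++
==---:::.        .-===-::::--=+++*****+=========
--------:.....::-=+***+=-::-==++++++==-:::::::--
-----===--::--=++*####*+==-=========-:...:::::--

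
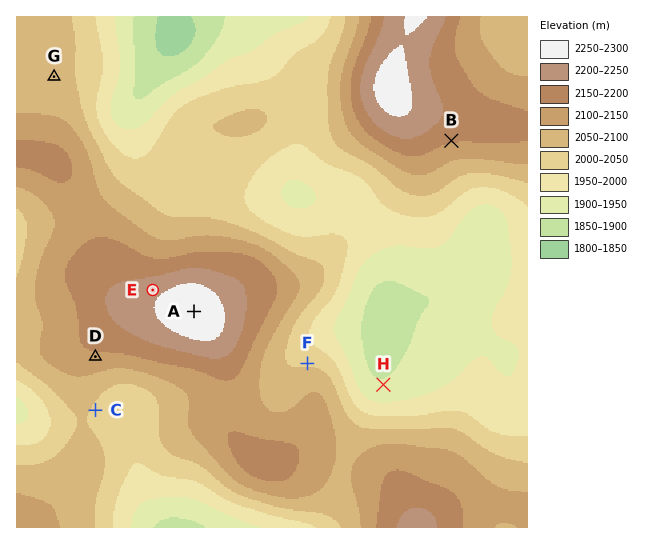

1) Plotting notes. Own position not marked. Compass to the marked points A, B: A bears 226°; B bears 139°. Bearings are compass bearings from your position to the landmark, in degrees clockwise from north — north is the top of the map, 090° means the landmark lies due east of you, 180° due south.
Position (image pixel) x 415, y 98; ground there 2250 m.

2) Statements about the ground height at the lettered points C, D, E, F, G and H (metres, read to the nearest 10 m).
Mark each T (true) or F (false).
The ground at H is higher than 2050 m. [F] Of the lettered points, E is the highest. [T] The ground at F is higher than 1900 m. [T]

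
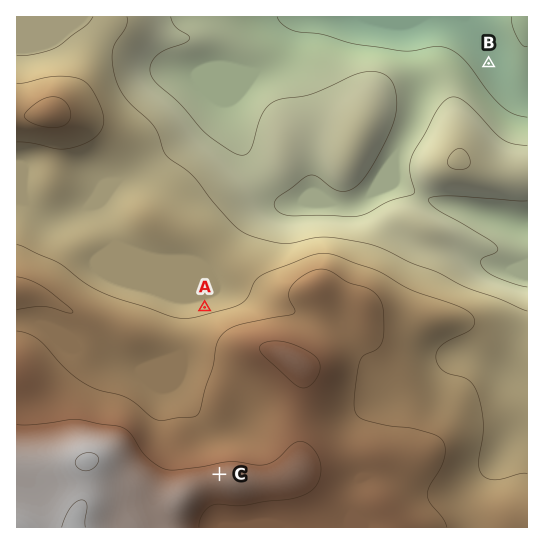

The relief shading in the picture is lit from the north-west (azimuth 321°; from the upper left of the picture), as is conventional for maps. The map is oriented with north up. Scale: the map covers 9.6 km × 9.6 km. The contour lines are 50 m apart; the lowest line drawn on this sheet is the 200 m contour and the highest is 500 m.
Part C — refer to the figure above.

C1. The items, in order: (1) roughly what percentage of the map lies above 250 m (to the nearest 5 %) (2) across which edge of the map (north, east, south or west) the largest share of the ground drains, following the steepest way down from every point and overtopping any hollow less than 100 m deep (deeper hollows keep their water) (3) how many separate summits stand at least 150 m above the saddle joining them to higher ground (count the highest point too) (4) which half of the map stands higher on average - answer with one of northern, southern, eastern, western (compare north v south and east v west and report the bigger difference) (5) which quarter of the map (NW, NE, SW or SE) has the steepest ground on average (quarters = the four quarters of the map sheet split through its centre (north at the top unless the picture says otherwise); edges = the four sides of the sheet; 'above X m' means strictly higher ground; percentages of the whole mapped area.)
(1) Ground above 250 m makes up about 85 % of the sheet.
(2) Most of the ground drains across the northern edge.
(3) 1 summit rises at least 150 m above its surroundings.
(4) Taken as a whole, the southern half is higher than the northern.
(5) The steepest ground, on average, is in the north-east quarter.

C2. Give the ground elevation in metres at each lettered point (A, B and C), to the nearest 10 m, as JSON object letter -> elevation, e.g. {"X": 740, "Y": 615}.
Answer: {"A": 340, "B": 180, "C": 470}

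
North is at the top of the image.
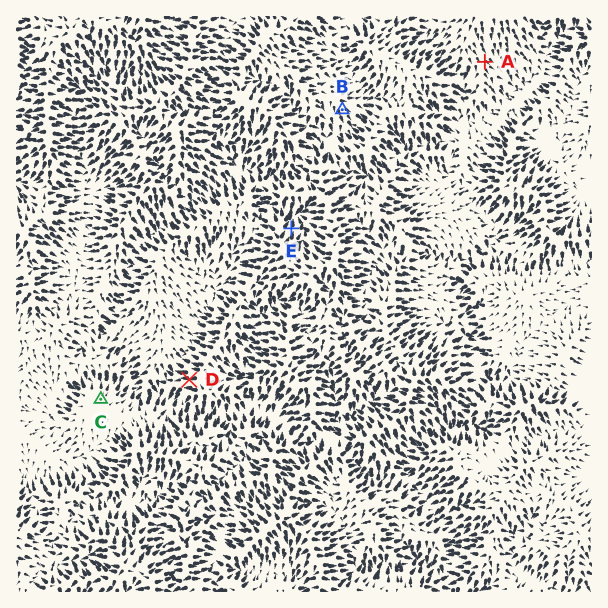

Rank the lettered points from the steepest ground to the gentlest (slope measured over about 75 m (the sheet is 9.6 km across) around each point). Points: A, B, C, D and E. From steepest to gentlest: D E B A C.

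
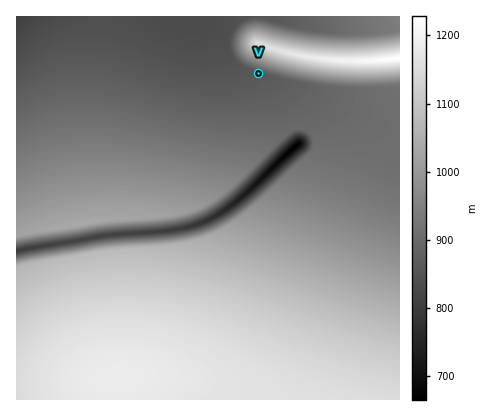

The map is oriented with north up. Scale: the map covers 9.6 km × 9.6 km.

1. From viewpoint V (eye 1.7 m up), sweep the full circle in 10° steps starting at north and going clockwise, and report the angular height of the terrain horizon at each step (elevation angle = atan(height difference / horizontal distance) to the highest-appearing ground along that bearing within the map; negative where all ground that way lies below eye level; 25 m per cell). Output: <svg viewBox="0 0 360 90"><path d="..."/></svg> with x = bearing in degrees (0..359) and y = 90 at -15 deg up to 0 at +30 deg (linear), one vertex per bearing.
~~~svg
<svg viewBox="0 0 360 90"><path d="M0 15l10-2 10 0 10 0 10 2 10 4 10 5 10 6 10 9 10 9 10 9 10 1 10 0 10 0 10 0 10-1 10-1 10 0 10-1 10 0 10 0 10 0 10 1 10 1 10 0 10 1 10 1 10 1 10 0 10 1 10-2 10-8 10-9 10-9 10-7 10-7"/></svg>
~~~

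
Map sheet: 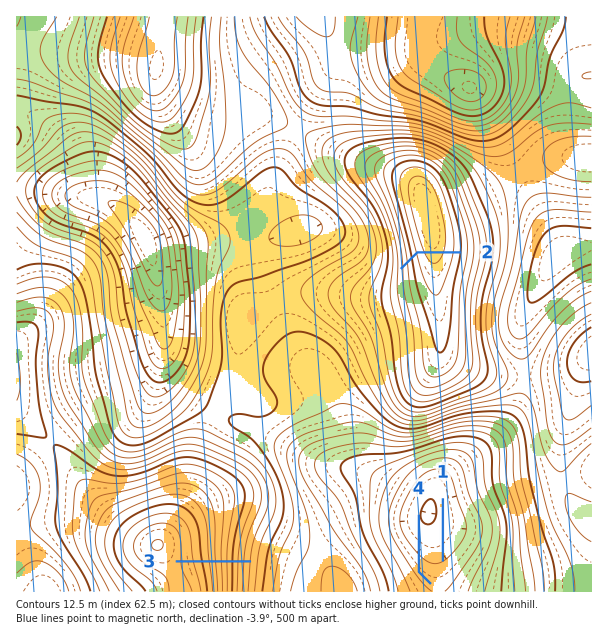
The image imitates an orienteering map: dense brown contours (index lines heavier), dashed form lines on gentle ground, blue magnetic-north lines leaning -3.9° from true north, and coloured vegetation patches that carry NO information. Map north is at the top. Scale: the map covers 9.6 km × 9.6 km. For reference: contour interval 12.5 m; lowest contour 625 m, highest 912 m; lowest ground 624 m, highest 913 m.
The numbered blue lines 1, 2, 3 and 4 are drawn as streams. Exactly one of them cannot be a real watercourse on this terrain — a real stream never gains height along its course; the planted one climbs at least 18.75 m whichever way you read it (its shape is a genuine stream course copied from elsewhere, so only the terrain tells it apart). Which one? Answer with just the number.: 2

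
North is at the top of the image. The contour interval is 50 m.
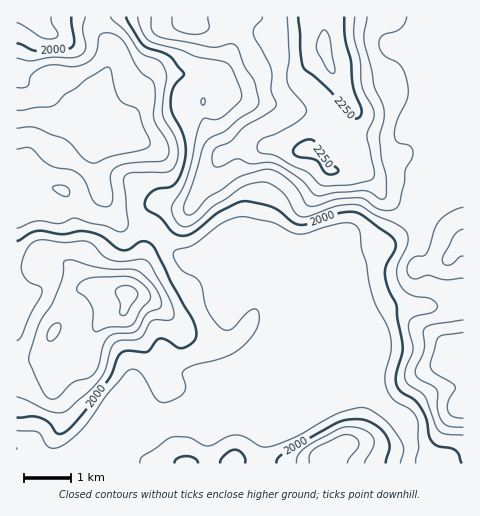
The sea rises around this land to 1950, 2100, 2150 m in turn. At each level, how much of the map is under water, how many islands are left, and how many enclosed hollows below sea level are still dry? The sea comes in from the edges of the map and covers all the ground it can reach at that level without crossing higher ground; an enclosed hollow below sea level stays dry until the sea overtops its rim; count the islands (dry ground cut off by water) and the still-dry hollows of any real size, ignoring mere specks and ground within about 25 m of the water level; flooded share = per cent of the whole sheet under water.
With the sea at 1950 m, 35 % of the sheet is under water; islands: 0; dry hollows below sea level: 0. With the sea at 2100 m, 75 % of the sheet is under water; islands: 1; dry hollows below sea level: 0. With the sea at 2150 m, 87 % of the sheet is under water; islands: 1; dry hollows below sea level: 0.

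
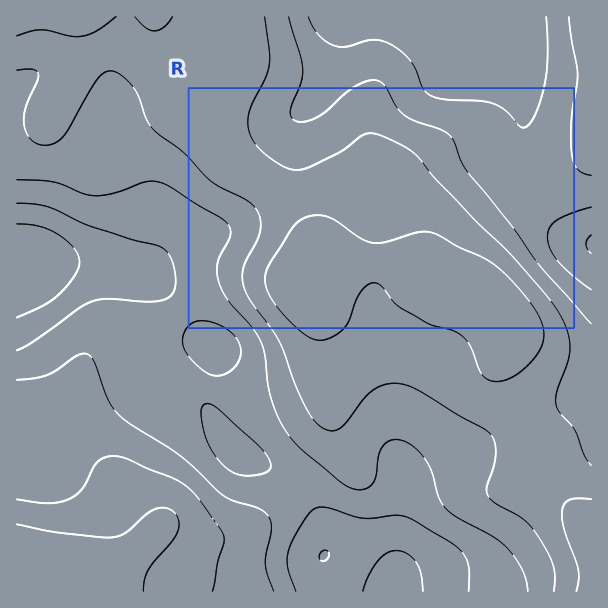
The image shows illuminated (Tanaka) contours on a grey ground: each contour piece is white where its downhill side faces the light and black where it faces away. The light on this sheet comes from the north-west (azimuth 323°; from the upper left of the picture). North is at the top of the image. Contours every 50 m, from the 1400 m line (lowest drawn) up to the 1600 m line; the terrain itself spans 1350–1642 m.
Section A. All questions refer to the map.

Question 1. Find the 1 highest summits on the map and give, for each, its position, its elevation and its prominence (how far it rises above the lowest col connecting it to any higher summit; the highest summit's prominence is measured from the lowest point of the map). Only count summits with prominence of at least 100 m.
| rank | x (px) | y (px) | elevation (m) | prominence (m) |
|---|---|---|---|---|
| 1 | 312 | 276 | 1642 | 181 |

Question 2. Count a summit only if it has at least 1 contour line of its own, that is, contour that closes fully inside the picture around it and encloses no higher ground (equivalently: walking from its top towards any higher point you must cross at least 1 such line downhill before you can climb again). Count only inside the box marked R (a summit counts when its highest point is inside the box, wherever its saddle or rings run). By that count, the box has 1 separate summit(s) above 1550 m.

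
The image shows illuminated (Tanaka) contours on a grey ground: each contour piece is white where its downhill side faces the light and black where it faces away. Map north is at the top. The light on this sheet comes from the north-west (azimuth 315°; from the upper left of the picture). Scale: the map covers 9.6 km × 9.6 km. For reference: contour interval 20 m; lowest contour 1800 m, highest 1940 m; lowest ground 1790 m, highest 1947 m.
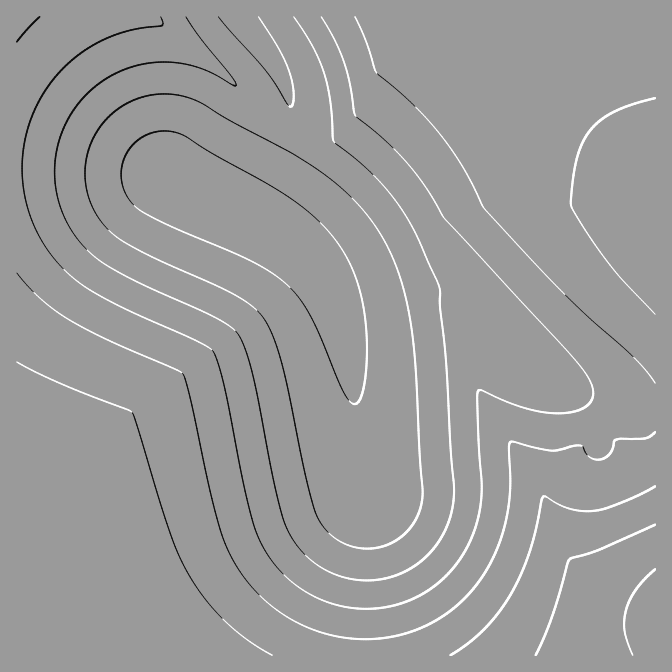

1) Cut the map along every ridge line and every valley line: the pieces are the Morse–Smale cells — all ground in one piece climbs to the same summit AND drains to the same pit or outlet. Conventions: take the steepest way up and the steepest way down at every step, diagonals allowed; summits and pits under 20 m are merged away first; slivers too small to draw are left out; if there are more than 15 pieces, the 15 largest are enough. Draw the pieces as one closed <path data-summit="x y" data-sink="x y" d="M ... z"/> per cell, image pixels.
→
<path data-summit="47 655" data-sink="165 175" d="M58 168l-42 0 0 487 348 1 4-164-9-45-5-55-8-52-10-35-12-25-11-17-16-15-29-20-79-39-24-15-68-3-2-2-35 0z"/><path data-summit="655 250" data-sink="165 175" d="M655 16l-415 0 1 4 28 35 15 27 7 21 3 24 0 18-3 7-28 48-9 12-6 5 40 24 25 22 11 17 14 30 4 4 5 2 23-2 70-15 14 9 50 43 40 27 36 16 27 9 23 5 25 1z"/><path data-summit="655 617" data-sink="165 175" d="M440 299l-82 17-11 0-9-4 10 36 6 44 5 55 9 45-4 163 291 1 1-246-26-2-35-9-51-21-40-27-50-43z"/><path data-summit="17 17" data-sink="165 175" d="M239 16l-222 0-1 151 149 7 24 15 45 22 11 5 9-3 12-18 28-50 0-18-5-30-11-29z"/>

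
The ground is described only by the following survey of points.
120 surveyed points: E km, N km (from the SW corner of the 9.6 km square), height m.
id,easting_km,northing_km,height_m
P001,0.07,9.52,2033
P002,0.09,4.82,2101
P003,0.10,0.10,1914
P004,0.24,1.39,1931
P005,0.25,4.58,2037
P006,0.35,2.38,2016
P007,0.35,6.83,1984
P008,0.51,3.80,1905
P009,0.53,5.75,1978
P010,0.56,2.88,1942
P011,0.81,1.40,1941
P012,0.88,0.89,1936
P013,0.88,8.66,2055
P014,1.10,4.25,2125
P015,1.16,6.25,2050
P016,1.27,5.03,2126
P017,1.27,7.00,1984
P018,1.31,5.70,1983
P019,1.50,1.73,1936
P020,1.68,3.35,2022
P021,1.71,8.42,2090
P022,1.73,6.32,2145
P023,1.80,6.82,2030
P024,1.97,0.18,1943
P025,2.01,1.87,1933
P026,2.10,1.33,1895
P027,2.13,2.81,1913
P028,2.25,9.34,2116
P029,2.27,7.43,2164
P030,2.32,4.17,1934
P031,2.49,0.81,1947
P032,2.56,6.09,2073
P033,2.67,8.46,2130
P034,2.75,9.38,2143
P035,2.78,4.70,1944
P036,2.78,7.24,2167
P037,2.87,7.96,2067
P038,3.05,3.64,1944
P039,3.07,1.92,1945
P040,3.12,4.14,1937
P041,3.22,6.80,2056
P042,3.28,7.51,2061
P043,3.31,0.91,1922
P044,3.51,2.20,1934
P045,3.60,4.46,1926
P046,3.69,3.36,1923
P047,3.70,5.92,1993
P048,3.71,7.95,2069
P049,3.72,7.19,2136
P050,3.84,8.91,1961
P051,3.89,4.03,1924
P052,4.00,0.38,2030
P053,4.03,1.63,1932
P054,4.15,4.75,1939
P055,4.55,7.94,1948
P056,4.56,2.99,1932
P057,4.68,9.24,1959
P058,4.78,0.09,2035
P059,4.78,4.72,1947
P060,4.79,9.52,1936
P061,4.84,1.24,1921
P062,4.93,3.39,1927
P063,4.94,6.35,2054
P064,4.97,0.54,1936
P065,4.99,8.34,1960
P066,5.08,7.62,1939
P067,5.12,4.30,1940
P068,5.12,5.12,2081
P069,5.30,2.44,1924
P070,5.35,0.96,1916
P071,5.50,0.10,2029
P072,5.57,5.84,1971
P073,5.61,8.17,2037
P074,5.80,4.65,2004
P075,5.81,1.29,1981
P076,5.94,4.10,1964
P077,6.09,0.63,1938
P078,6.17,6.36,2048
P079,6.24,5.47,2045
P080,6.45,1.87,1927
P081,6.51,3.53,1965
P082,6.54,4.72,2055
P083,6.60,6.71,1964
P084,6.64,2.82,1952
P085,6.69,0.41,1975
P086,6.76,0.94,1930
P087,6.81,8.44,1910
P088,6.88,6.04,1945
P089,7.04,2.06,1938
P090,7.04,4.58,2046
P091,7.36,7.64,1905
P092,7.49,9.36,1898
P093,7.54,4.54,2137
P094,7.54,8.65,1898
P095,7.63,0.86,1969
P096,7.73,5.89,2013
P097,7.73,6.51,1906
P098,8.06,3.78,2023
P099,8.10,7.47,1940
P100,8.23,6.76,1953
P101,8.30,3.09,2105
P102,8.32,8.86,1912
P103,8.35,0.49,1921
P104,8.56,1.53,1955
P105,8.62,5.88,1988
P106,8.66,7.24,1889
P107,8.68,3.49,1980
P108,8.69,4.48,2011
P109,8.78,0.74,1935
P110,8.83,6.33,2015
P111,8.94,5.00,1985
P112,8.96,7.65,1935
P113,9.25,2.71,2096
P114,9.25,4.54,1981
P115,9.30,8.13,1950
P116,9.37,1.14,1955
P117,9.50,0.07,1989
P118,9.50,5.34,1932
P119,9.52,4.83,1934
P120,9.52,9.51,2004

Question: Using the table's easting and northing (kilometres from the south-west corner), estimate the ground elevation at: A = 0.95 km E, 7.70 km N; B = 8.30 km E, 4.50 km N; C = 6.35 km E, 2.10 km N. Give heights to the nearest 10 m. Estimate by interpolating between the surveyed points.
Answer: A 2030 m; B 2050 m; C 1920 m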